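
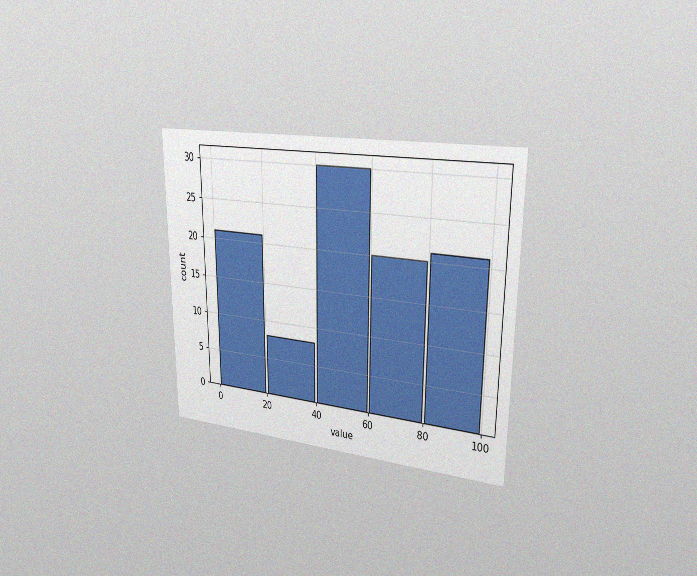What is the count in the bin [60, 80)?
The chart is viewed slightly from the right, with some photo noise. The [60, 80) bin has height 20.

20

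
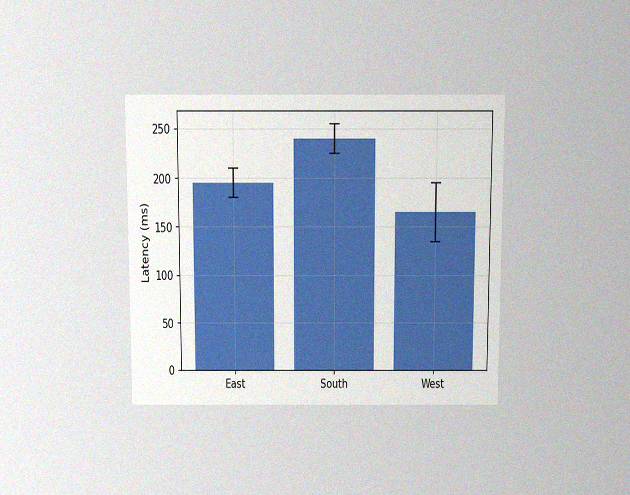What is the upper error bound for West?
The chart is viewed slightly from above, with some photo noise. The West bar's upper whisker reaches 195ms.

195ms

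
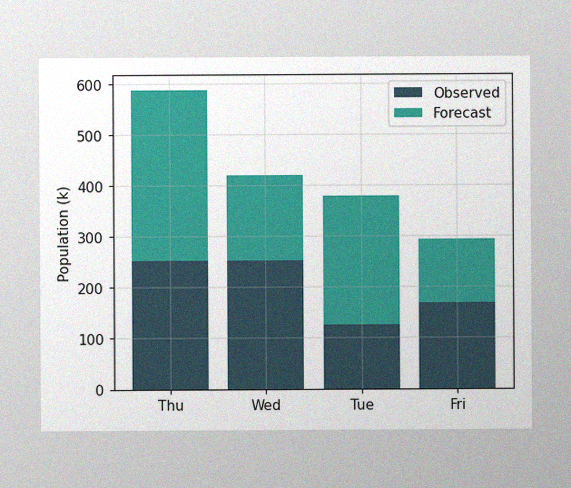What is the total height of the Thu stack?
588k

The image has some photo noise and uneven lighting. The Thu stack's top reaches 588k on the y-axis.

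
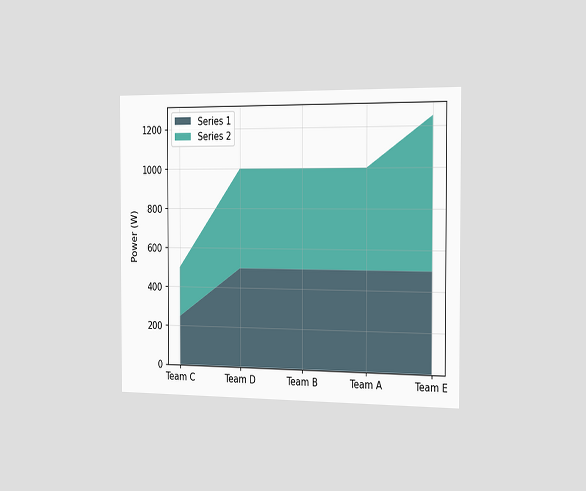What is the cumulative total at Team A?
1000W

The chart is viewed slightly from the right. The stacked total at Team A reaches 1000W.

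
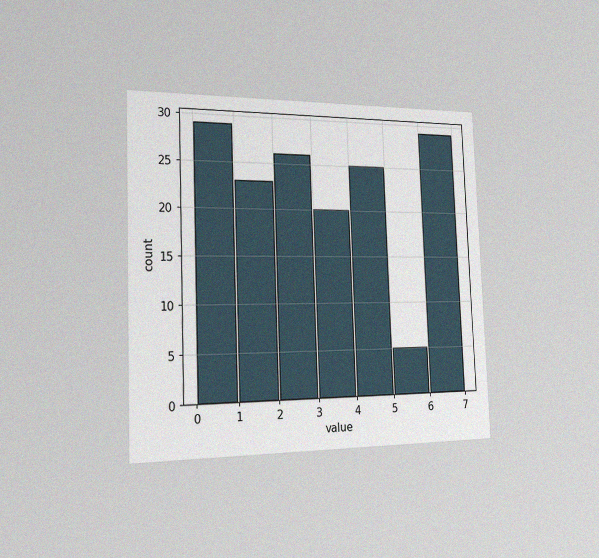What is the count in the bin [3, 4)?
20

The chart is tilted about 2° counter-clockwise and viewed slightly from the left, with some photo noise. The [3, 4) bin has height 20.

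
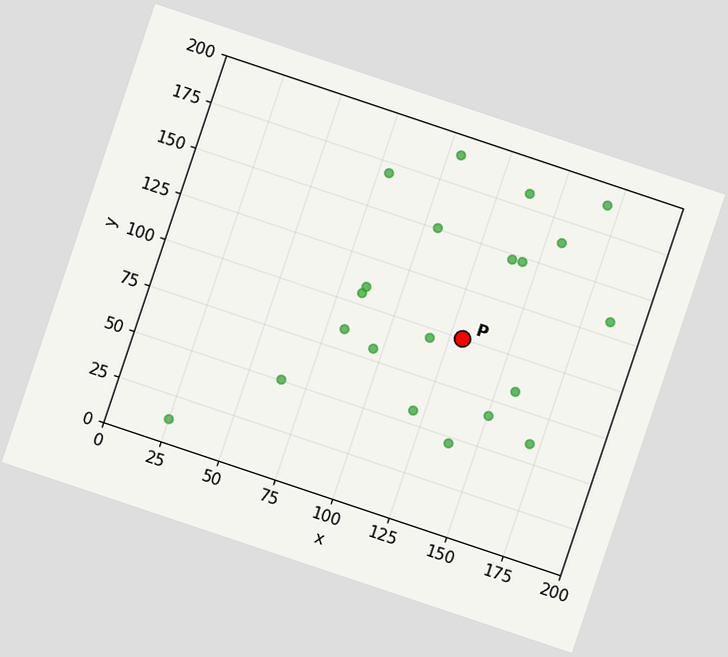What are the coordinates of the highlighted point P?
(130, 100)

The chart is tilted about 19° clockwise. Following the gridlines from P to each axis, P sits at (130, 100).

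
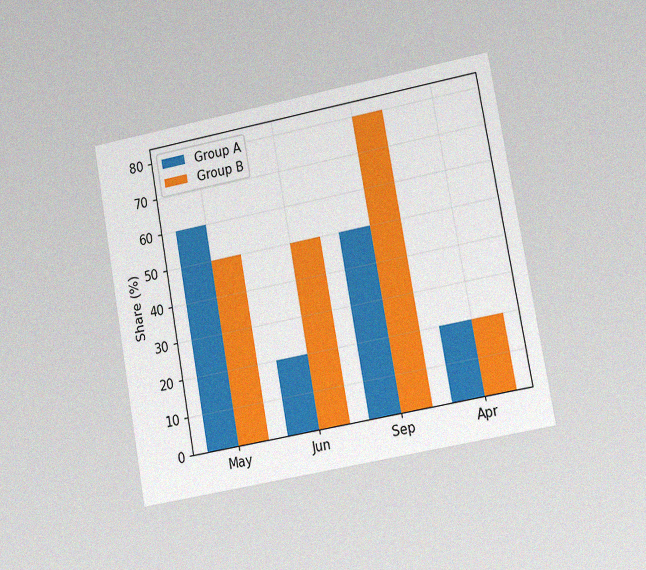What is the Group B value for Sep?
The chart is tilted about 10° counter-clockwise and viewed at a slight angle, with some photo noise. The Group B bar at Sep reaches 80% on the y-axis.

80%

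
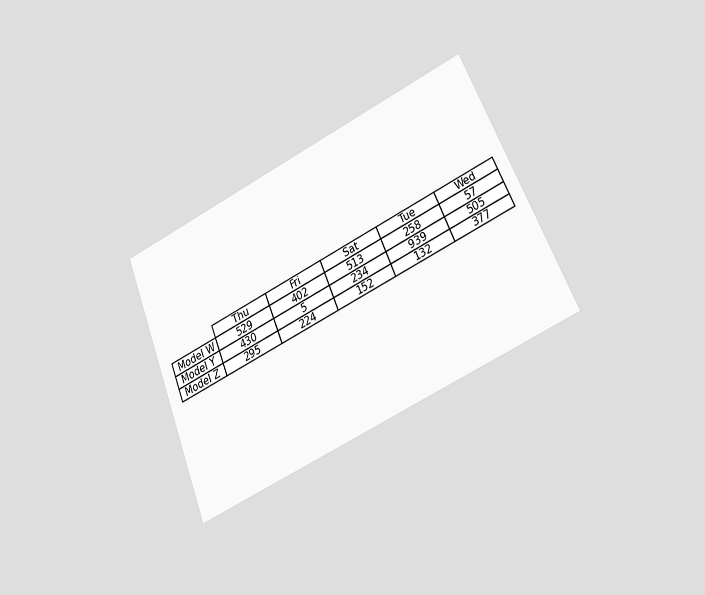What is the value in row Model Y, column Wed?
The chart is tilted about 23° counter-clockwise and viewed at a slight angle. The (Model Y, Wed) cell reads 505.

505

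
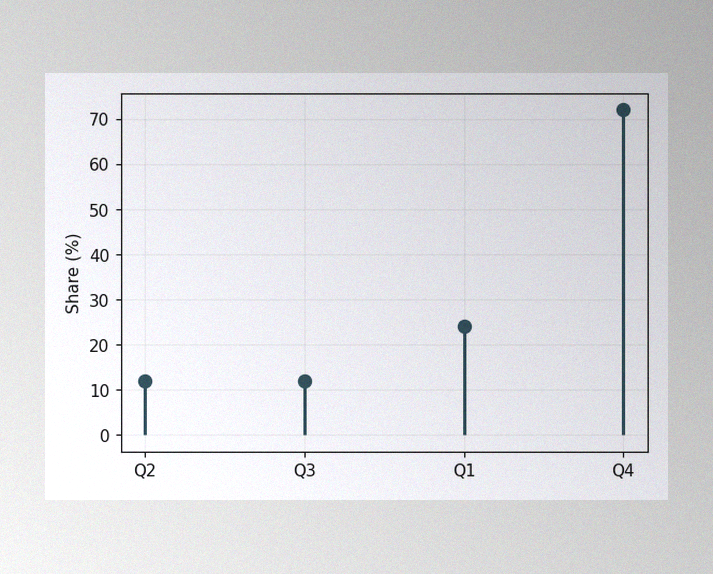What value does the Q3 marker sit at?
12%

The image has some photo noise and uneven lighting. The Q3 marker sits at 12%.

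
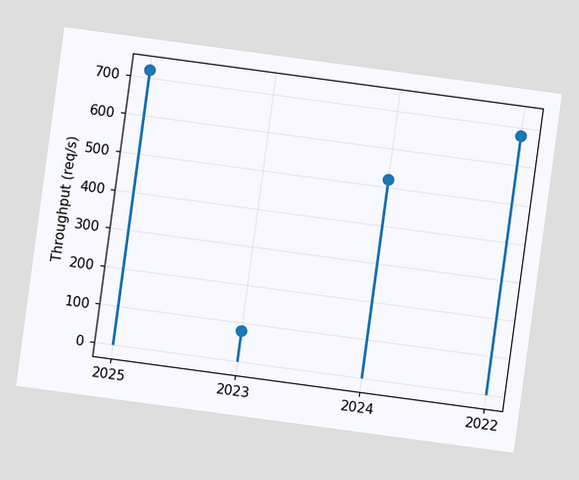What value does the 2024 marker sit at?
The chart is tilted about 8° clockwise. The 2024 marker sits at 520req/s.

520req/s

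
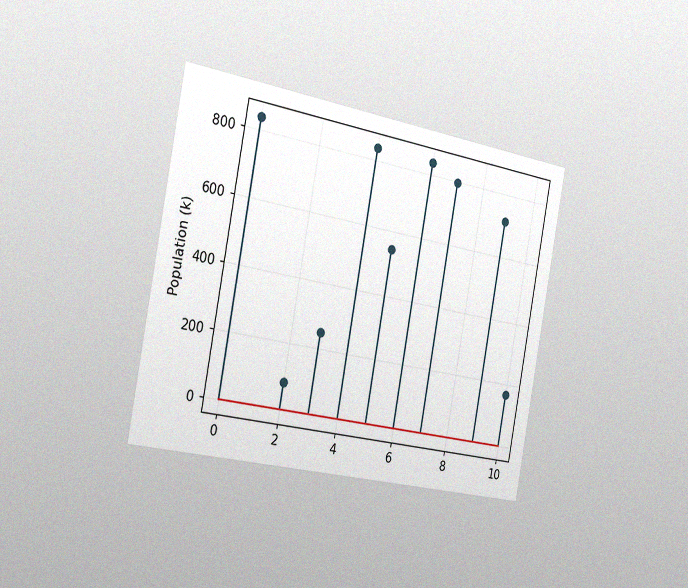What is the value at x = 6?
The chart is tilted about 10° clockwise and viewed slightly from the left, with some photo noise. The stem at x=6 reaches 840k.

840k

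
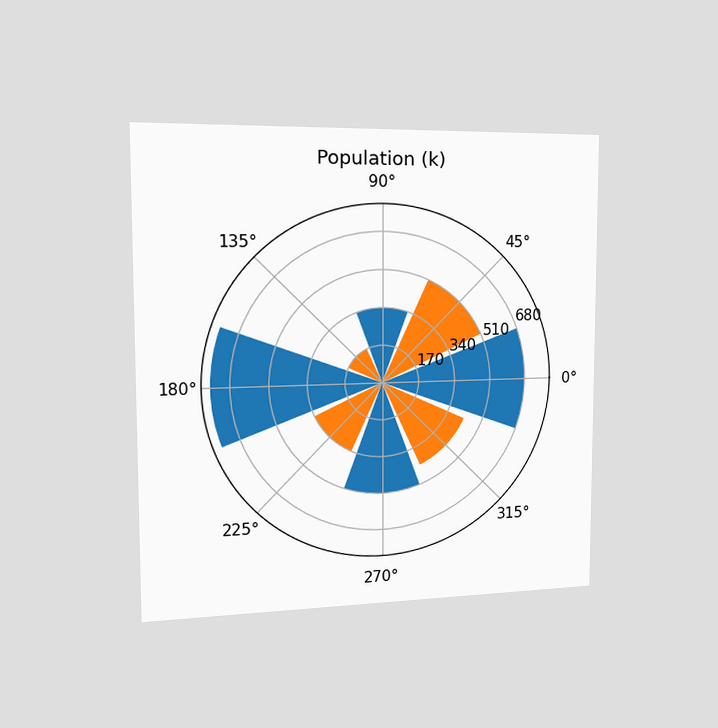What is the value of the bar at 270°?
510k

The chart is viewed slightly from the left. The bar at 270° reaches 510k on the radial axis.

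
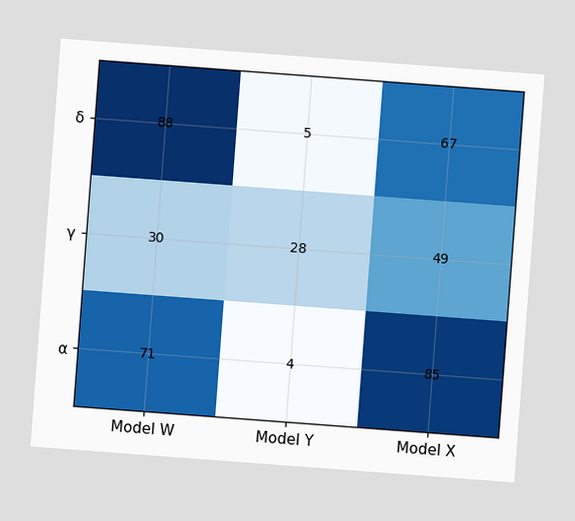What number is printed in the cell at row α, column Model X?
85

The chart is tilted about 4° clockwise. The (α, Model X) cell reads 85.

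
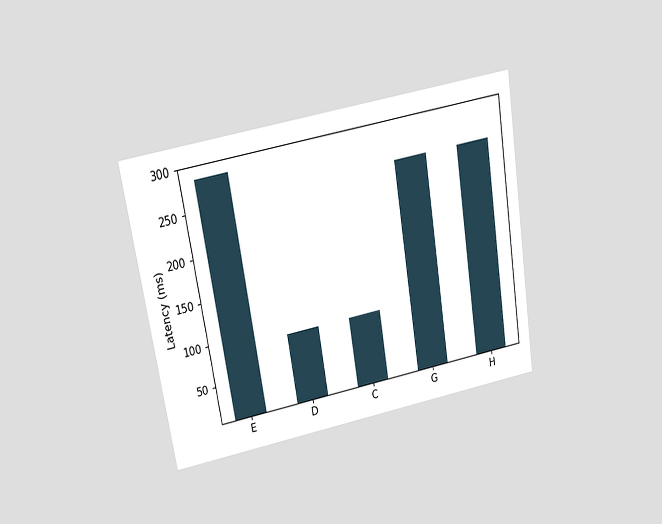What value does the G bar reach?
255ms

The chart is tilted about 9° counter-clockwise and viewed slightly from above. Reading along the chart's y-axis, the G bar reaches 255ms.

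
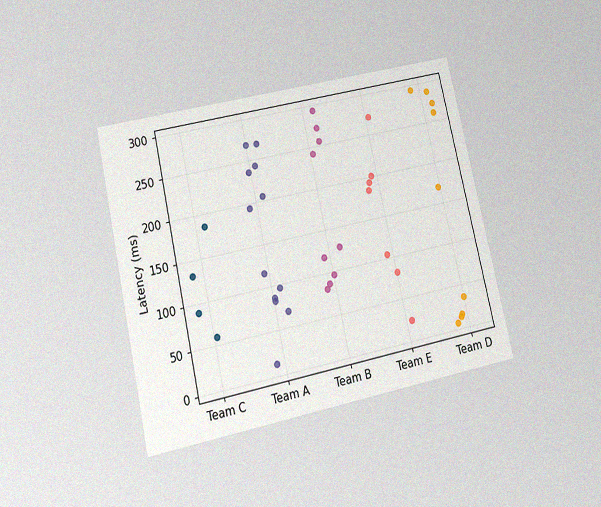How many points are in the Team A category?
The chart is tilted about 13° counter-clockwise and viewed slightly from below, with some photo noise. Counting the markers in the Team A column gives 12.

12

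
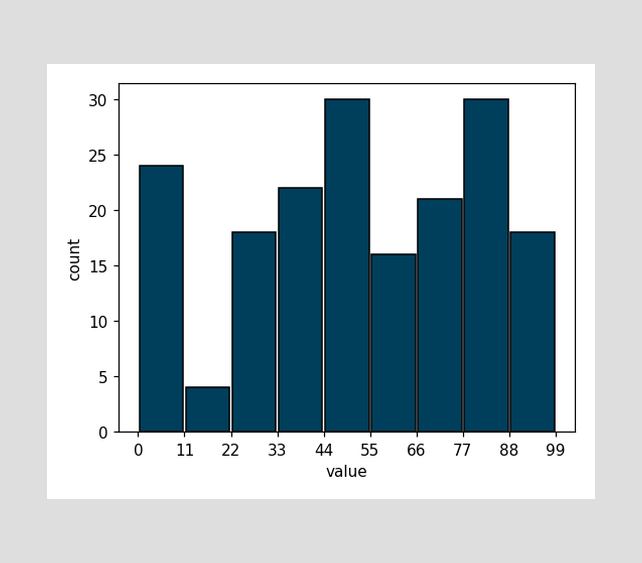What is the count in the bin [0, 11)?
The [0, 11) bin has height 24.

24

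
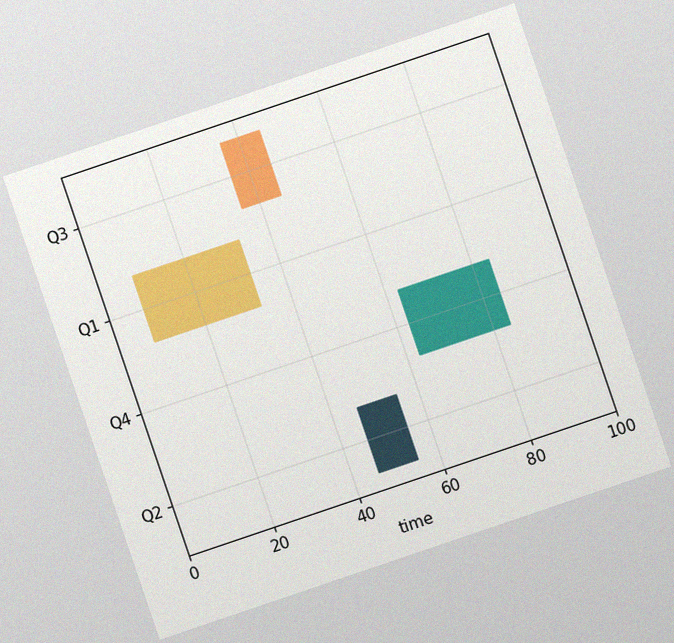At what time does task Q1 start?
The chart is tilted about 19° counter-clockwise, with some photo noise. The Q1 bar begins at t=8.

8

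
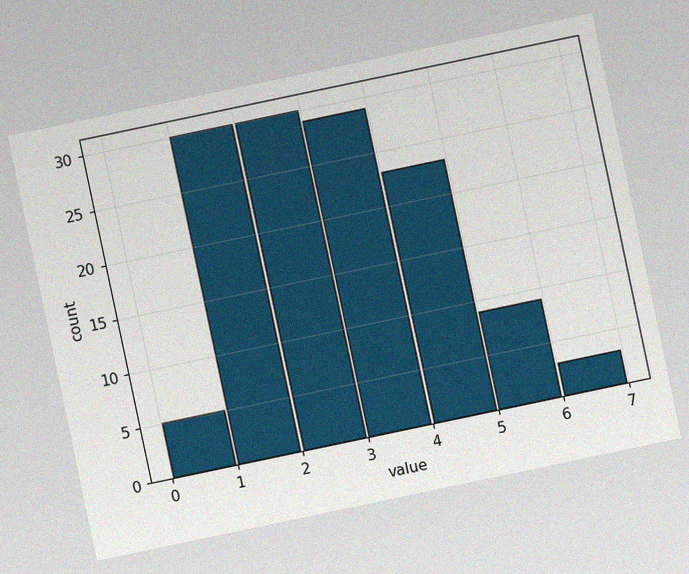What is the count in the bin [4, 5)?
The chart is tilted about 12° counter-clockwise, with some photo noise. The [4, 5) bin has height 23.

23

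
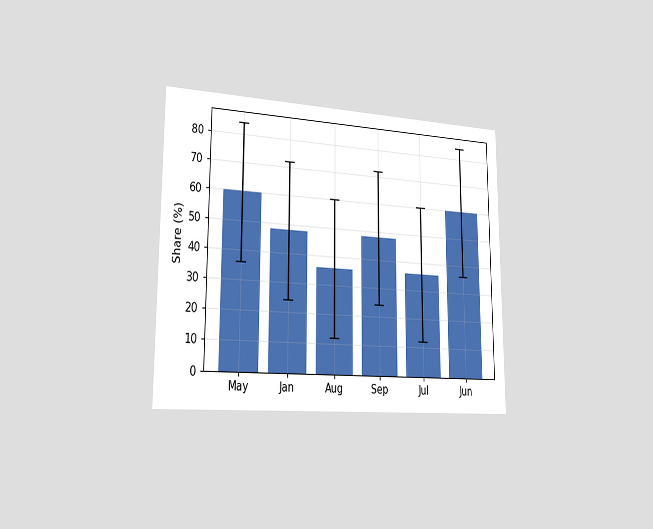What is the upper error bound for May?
84%

The chart is viewed slightly from the left. The May bar's upper whisker reaches 84%.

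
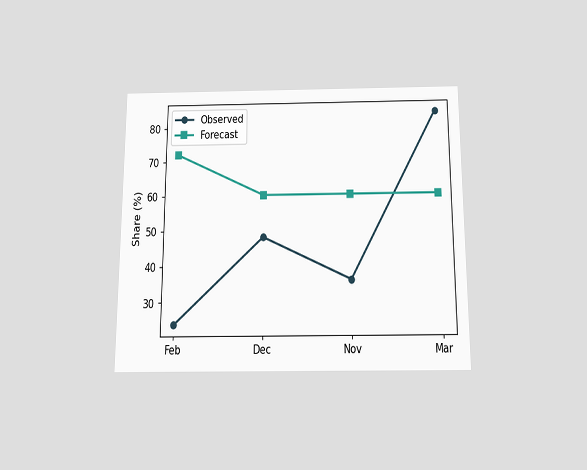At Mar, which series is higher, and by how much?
Observed, by 24%

The chart is viewed slightly from below. At Mar, Observed sits above the other line by 24%.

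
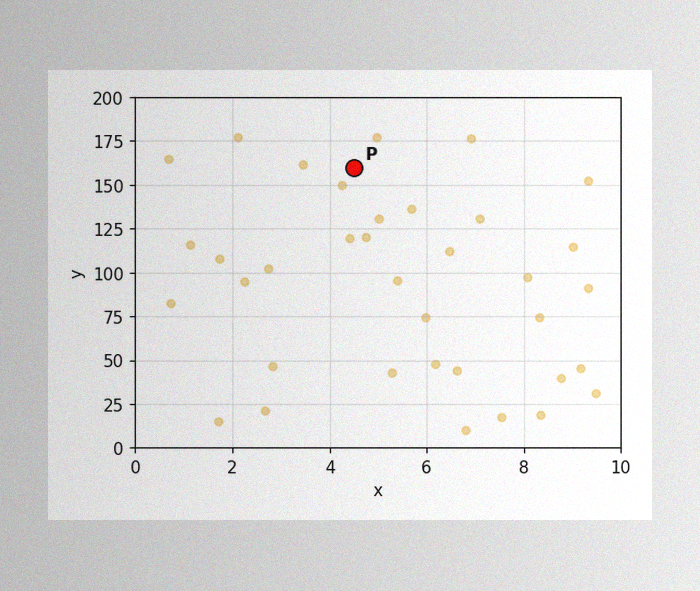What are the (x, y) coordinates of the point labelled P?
The image has some photo noise and uneven lighting. Following the gridlines from P to each axis, P sits at (4.5, 160).

(4.5, 160)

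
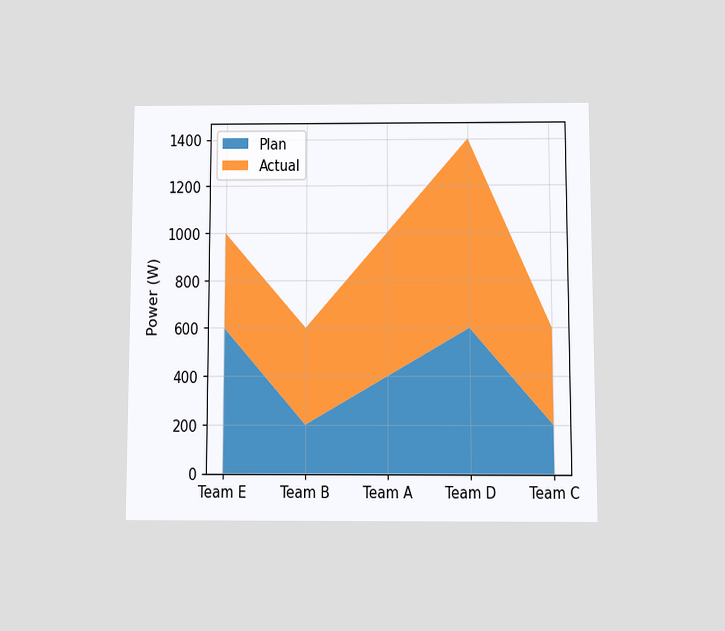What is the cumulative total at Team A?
The chart is viewed at a slight angle. The stacked total at Team A reaches 1000W.

1000W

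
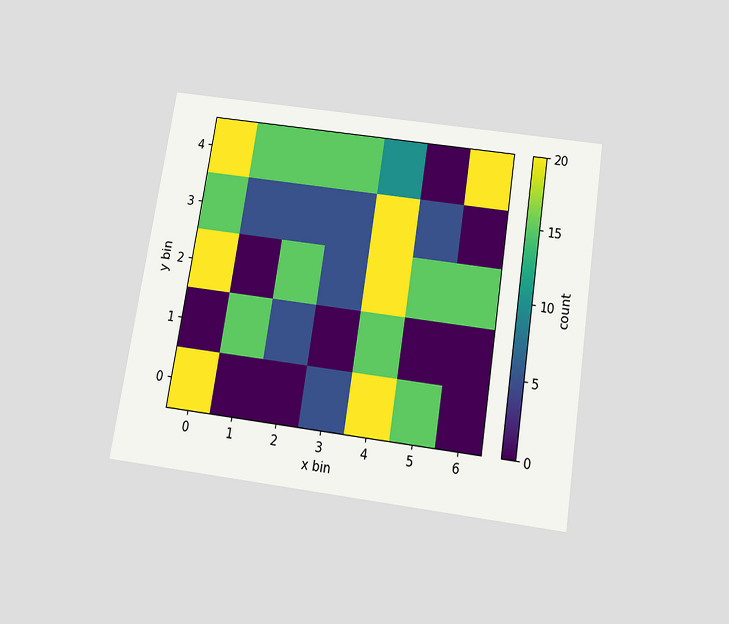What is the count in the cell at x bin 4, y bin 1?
15

The chart is tilted about 9° clockwise and viewed slightly from below. Matching the cell (4, 1) against the colorbar gives 15.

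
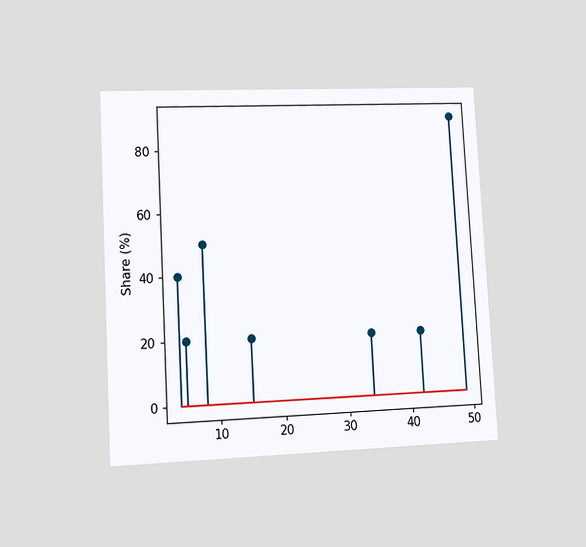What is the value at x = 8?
50%

The chart is tilted about 3° counter-clockwise and viewed at a slight angle. The stem at x=8 reaches 50%.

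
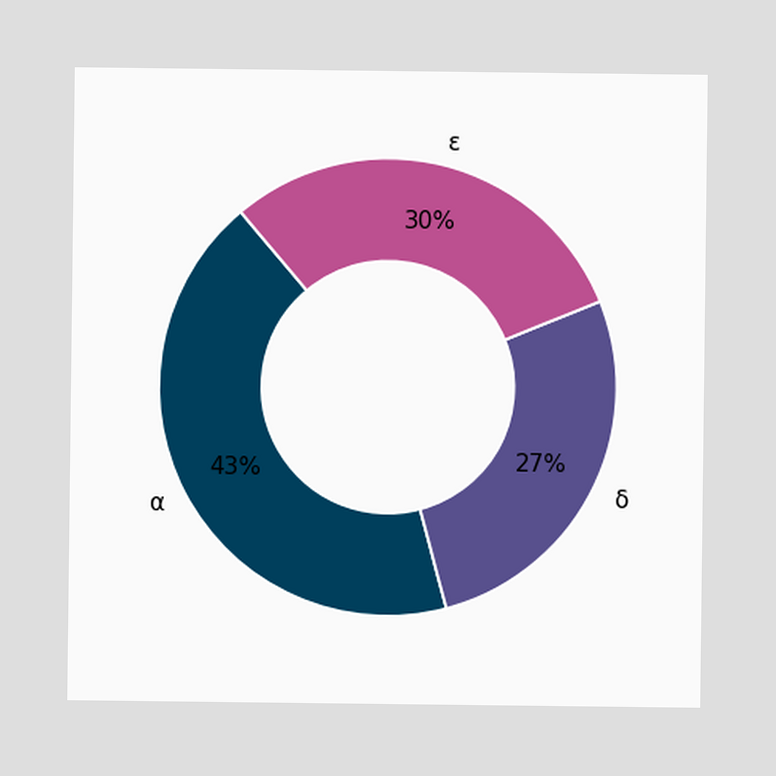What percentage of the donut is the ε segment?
30%

The ε segment takes up 30% of the ring.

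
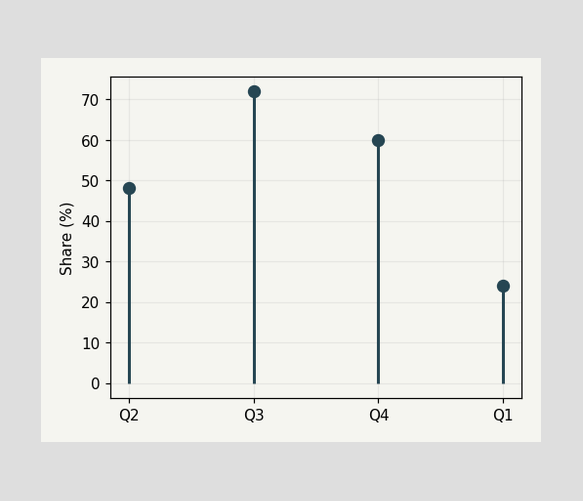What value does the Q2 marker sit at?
48%

The Q2 marker sits at 48%.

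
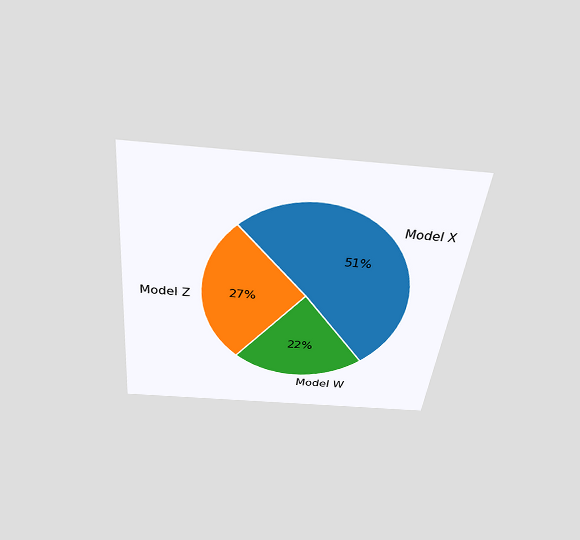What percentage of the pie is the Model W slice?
22%

The chart is tilted about 6° clockwise and viewed slightly from above. The Model W slice takes up 22% of the pie.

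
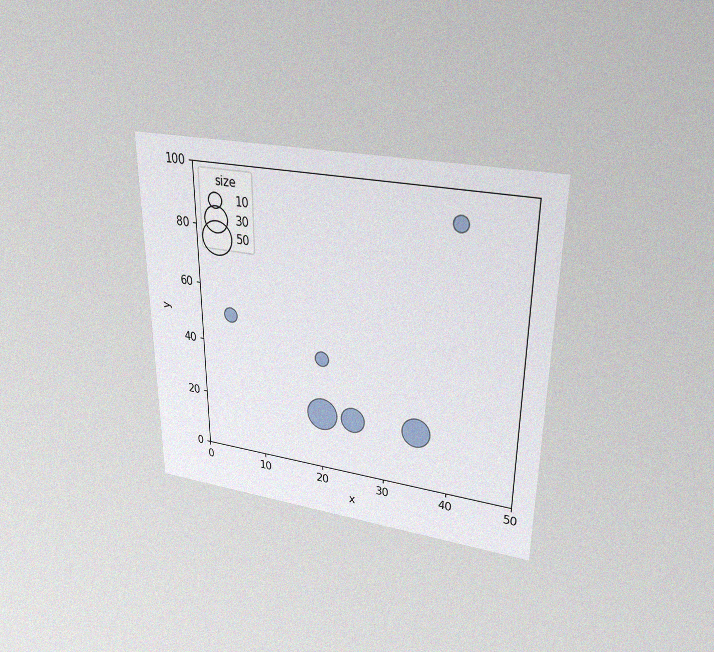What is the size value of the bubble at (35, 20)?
40

The chart is viewed slightly from above, with some photo noise. Matching the bubble at (35, 20) against the size legend gives 40.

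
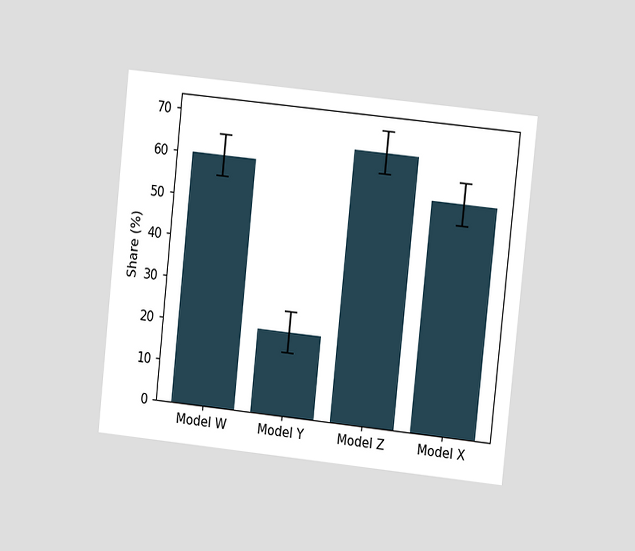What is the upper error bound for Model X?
The chart is tilted about 6° clockwise and viewed at a slight angle. The Model X bar's upper whisker reaches 60%.

60%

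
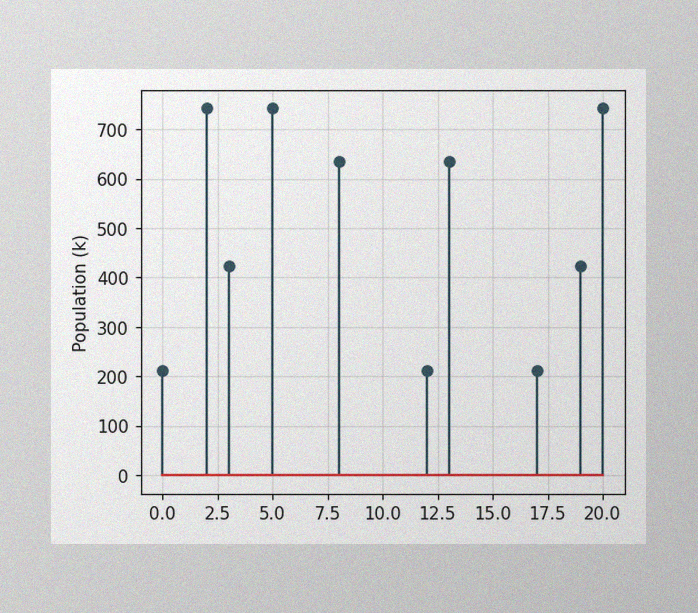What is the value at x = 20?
The image has some photo noise and uneven lighting. The stem at x=20 reaches 742k.

742k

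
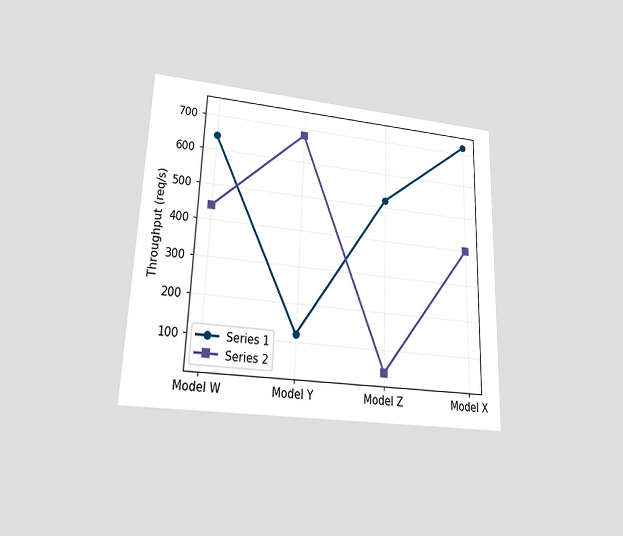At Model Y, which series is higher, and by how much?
Series 2, by 560req/s

The chart is tilted about 2° clockwise and viewed at a slight angle. At Model Y, Series 2 sits above the other line by 560req/s.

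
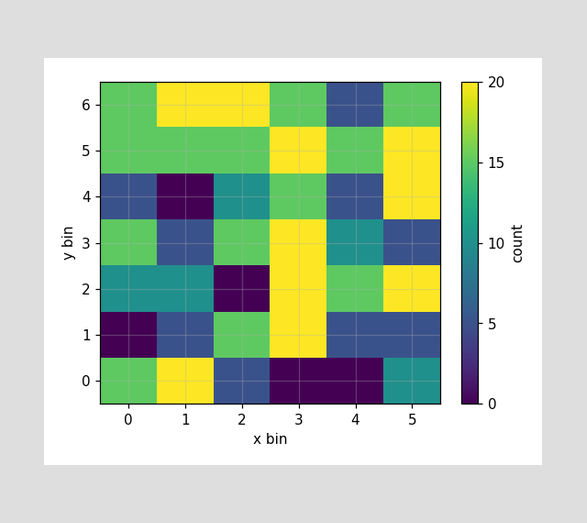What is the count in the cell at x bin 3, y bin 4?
15

Matching the cell (3, 4) against the colorbar gives 15.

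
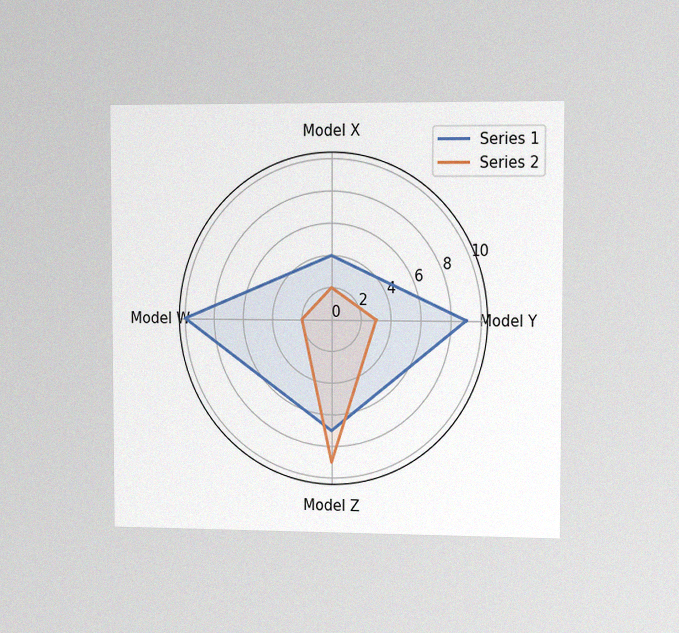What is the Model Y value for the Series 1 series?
The chart is viewed slightly from the right, with some photo noise. On the Model Y axis, Series 1 reaches 9.

9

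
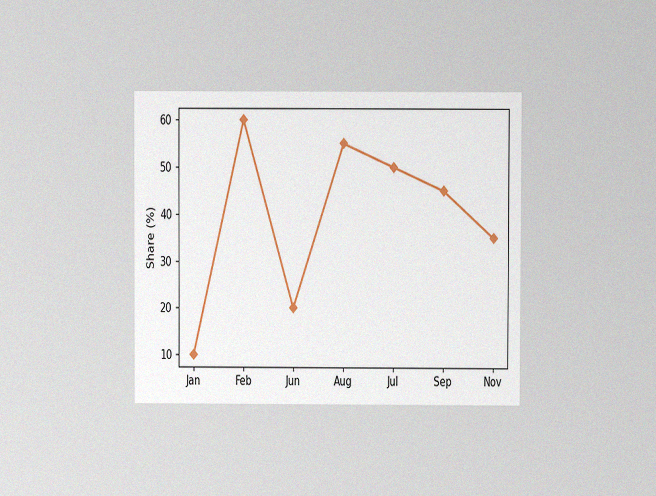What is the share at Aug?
55%

The chart is viewed at a slight angle, with some photo noise. At Aug, the line is at 55%.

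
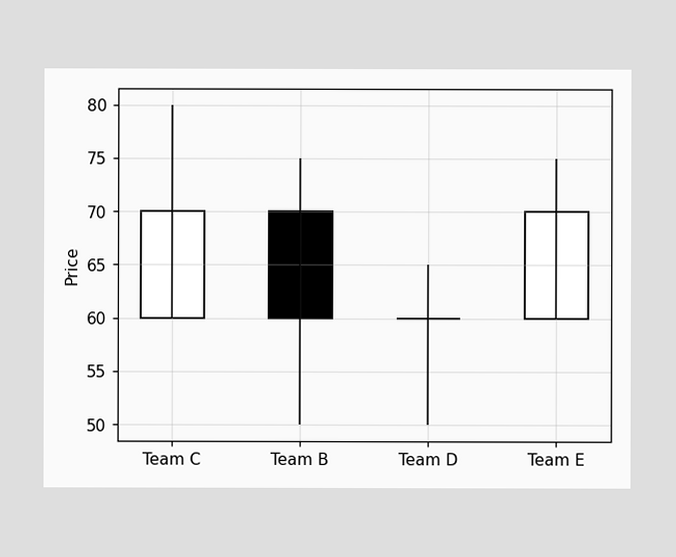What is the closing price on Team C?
The Team C candle closes at 70.

70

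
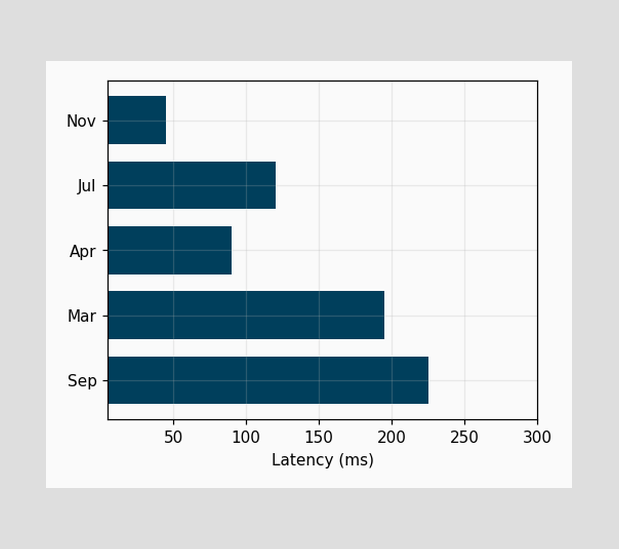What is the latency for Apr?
90ms

Reading along the chart's x-axis, the Apr bar reaches 90ms.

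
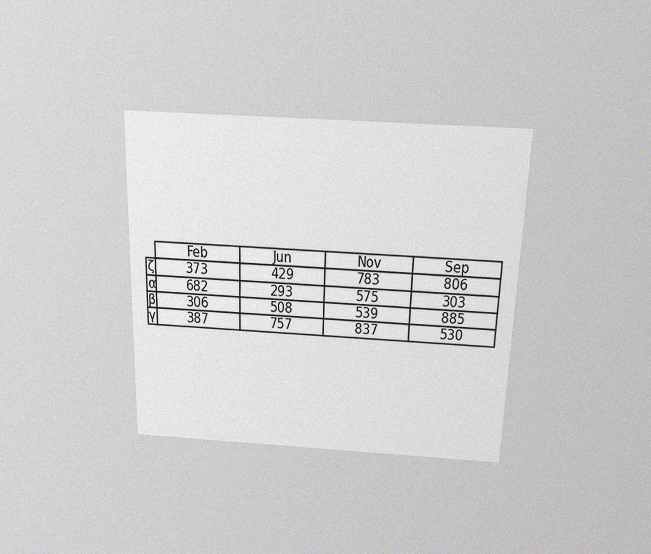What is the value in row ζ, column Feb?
The chart is viewed slightly from above, with some photo noise. The (ζ, Feb) cell reads 373.

373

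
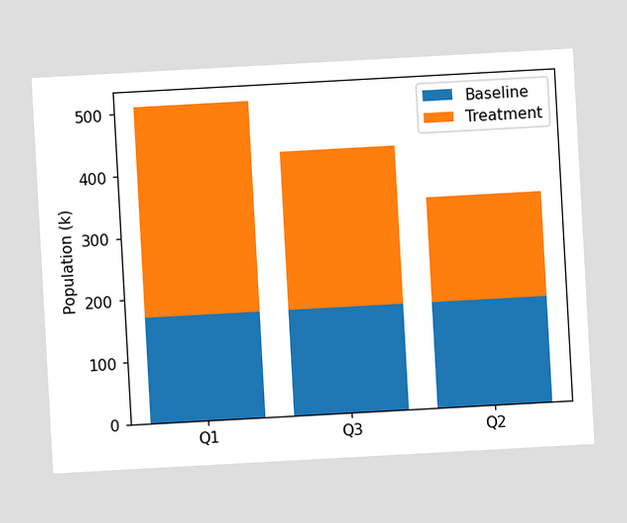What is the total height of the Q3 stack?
425k

The chart is tilted about 3° counter-clockwise. The Q3 stack's top reaches 425k on the y-axis.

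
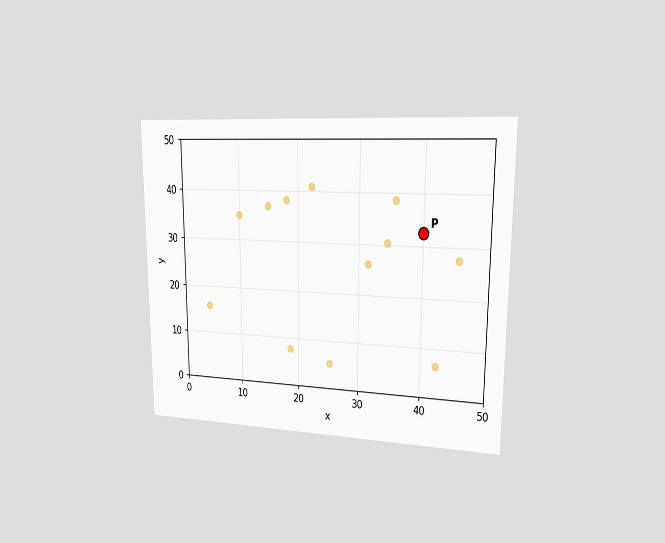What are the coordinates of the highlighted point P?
The chart is viewed slightly from the right. Following the gridlines from P to each axis, P sits at (40, 32.5).

(40, 32.5)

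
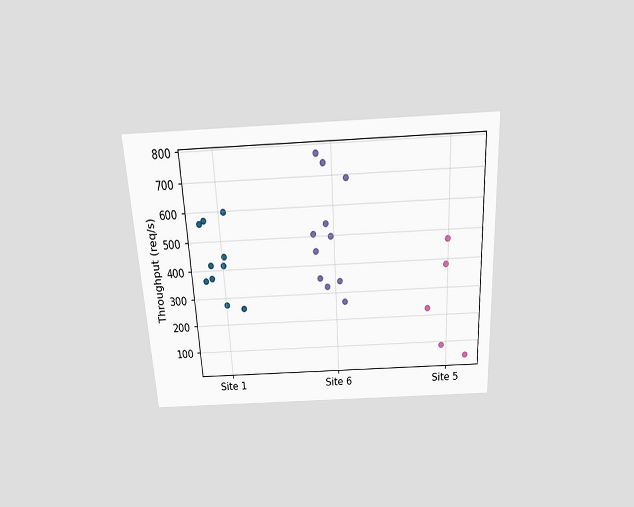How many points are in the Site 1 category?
The chart is tilted about 3° counter-clockwise and viewed slightly from above. Counting the markers in the Site 1 column gives 10.

10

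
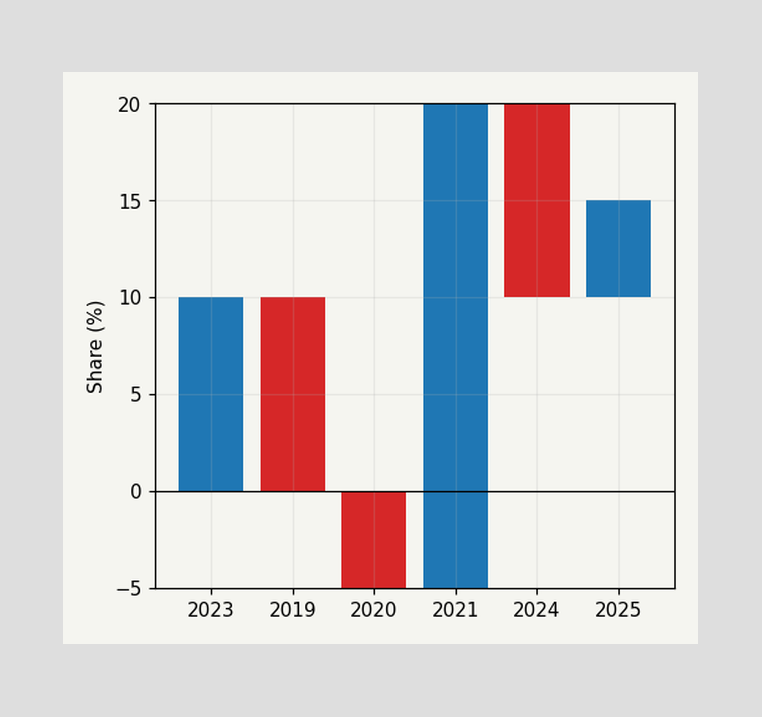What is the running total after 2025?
After 2025 the running total reaches 15%.

15%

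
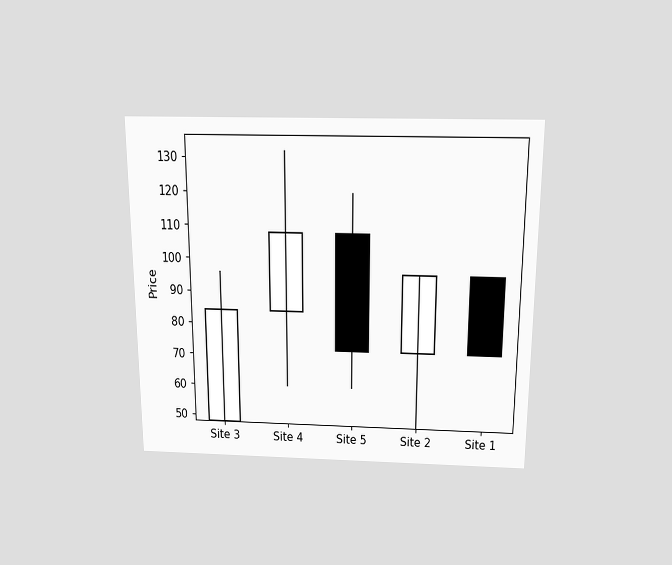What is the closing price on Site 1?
72

The chart is viewed slightly from above. The Site 1 candle closes at 72.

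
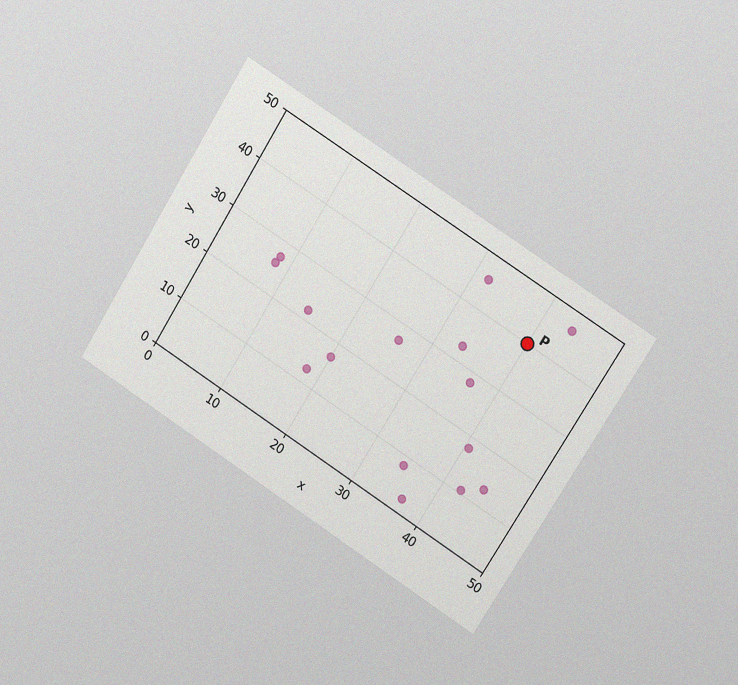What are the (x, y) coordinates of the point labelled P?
The chart is tilted about 32° clockwise and viewed at a slight angle, with some photo noise. Following the gridlines from P to each axis, P sits at (40, 40).

(40, 40)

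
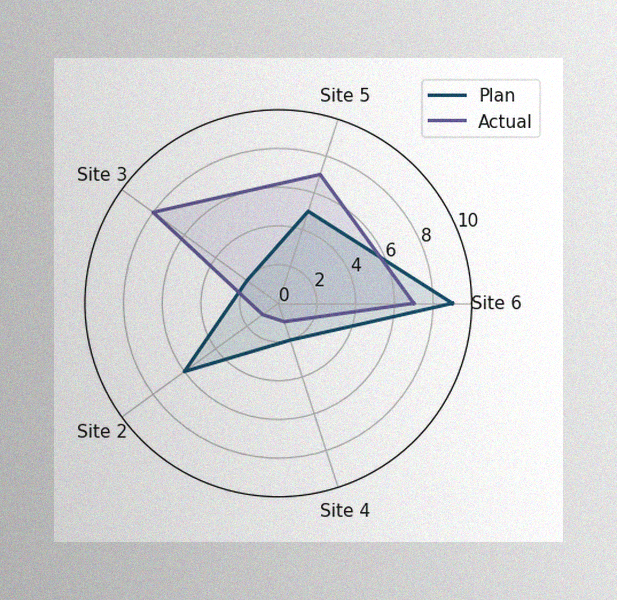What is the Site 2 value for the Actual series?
1

The image has some photo noise and uneven lighting. On the Site 2 axis, Actual reaches 1.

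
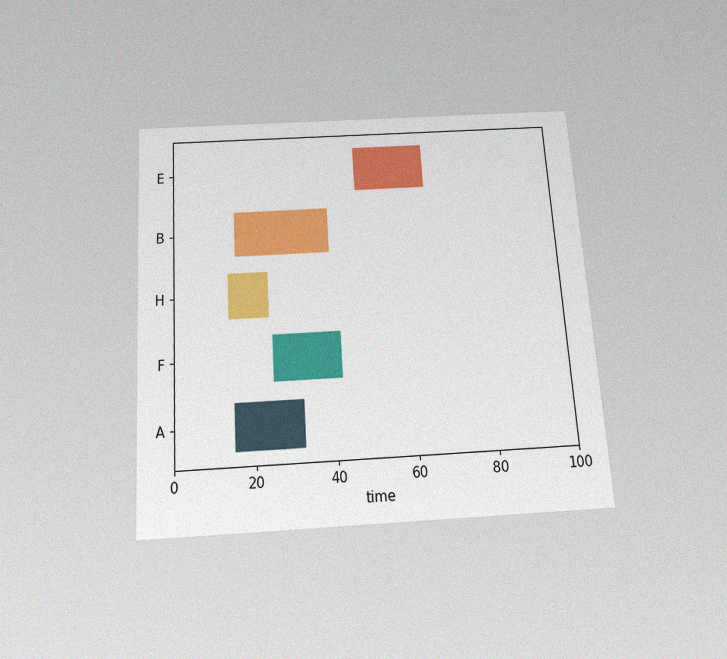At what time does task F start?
The chart is tilted about 4° counter-clockwise and viewed slightly from below, with some photo noise. The F bar begins at t=25.

25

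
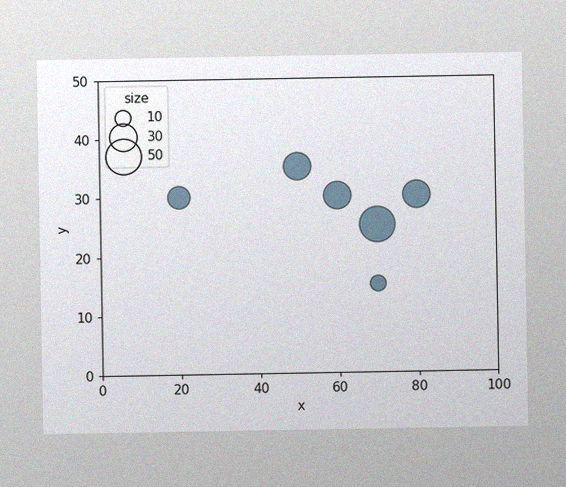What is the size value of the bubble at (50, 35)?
The image has some photo noise and uneven lighting. Matching the bubble at (50, 35) against the size legend gives 30.

30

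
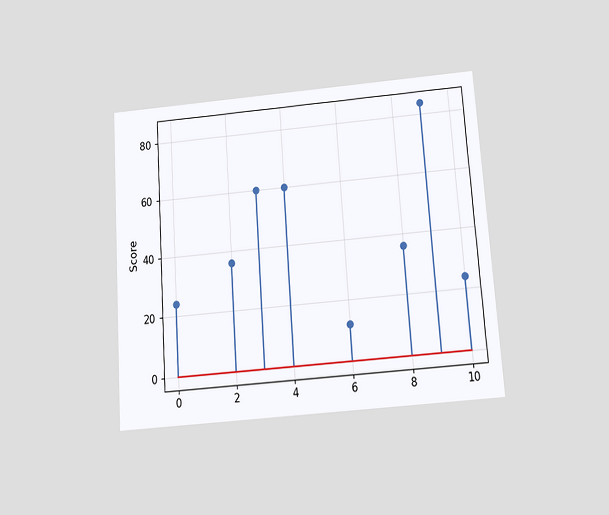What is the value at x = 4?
The chart is tilted about 4° counter-clockwise and viewed slightly from below. The stem at x=4 reaches 60.

60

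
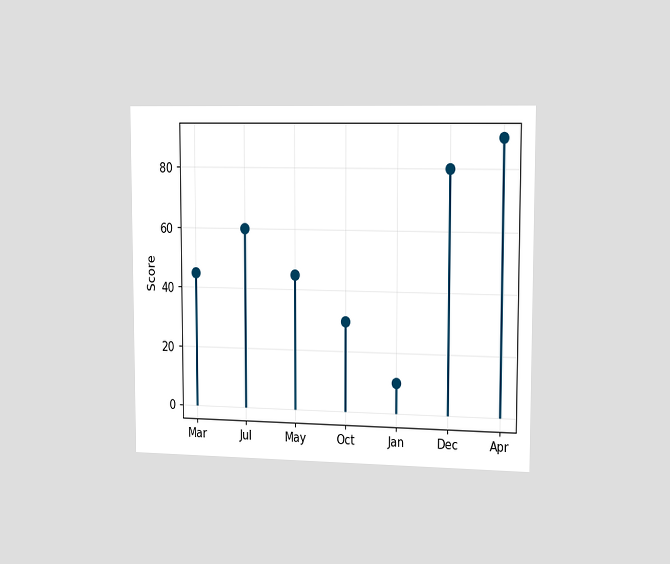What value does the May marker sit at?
The chart is viewed slightly from the right. The May marker sits at 45.

45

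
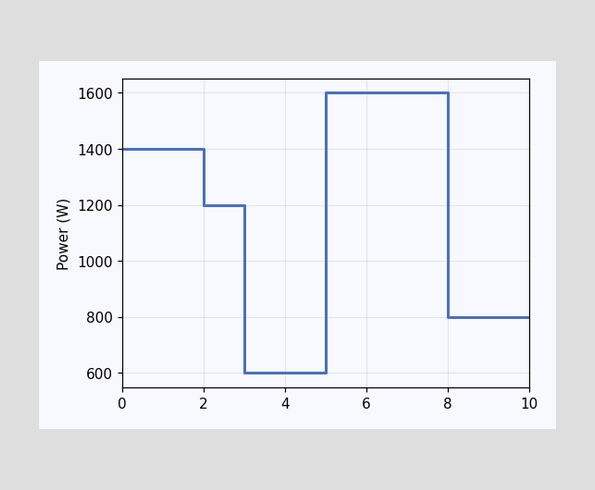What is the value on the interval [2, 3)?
1200W

On [2, 3) the step sits at 1200W.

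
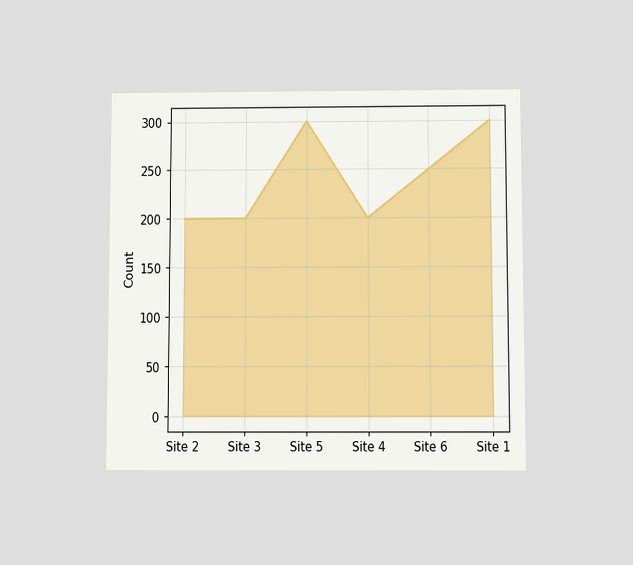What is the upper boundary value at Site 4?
The chart is viewed slightly from below. At Site 4 the upper boundary is at 200.

200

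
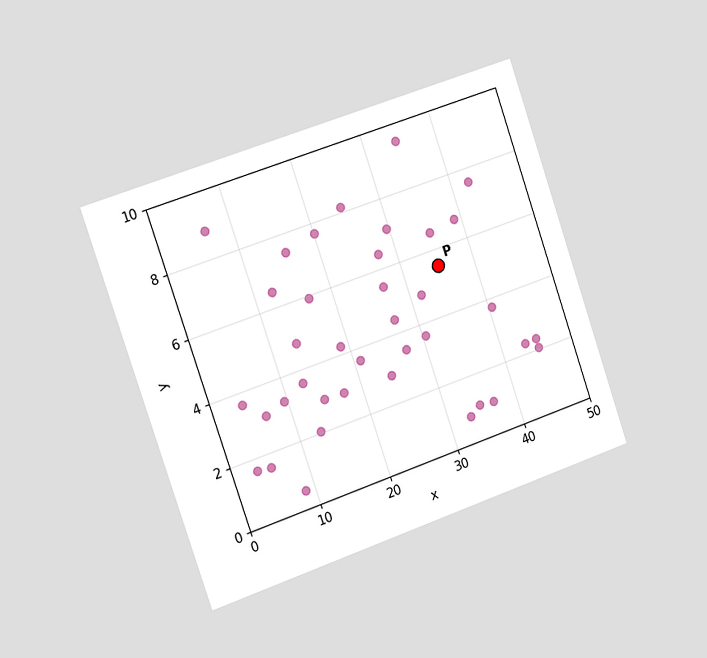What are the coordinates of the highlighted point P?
The chart is tilted about 19° counter-clockwise and viewed slightly from the left. Following the gridlines from P to each axis, P sits at (35, 5.5).

(35, 5.5)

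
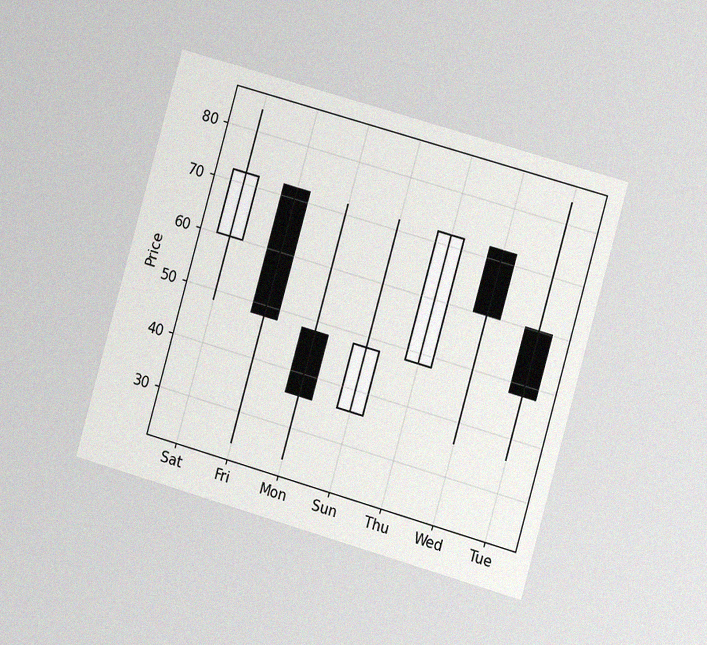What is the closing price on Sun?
The chart is tilted about 16° clockwise and viewed slightly from the right, with some photo noise. The Sun candle closes at 48.

48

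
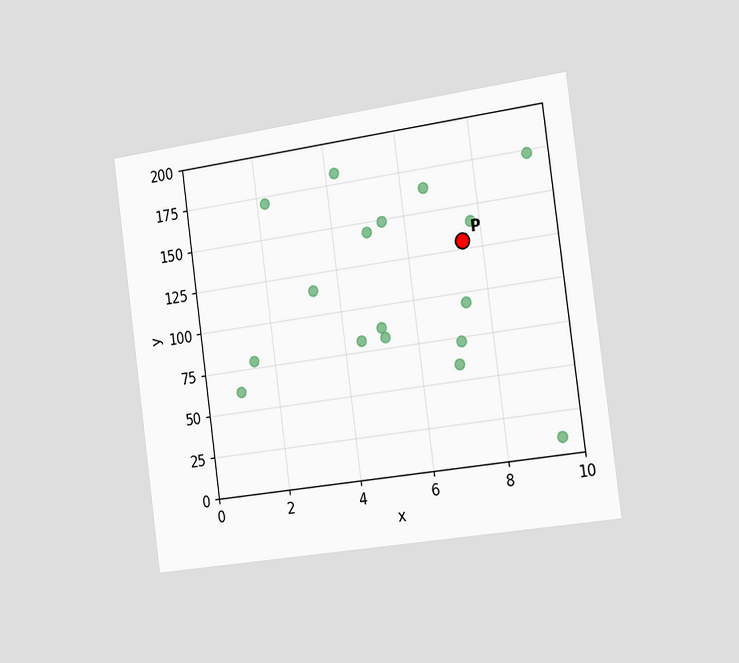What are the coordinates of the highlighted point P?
(7.5, 130)

The chart is tilted about 8° counter-clockwise and viewed slightly from the right. Following the gridlines from P to each axis, P sits at (7.5, 130).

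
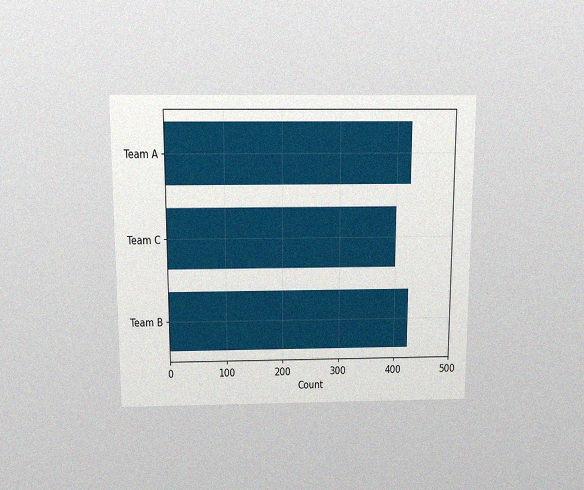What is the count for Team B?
The chart is viewed slightly from above, with some photo noise. Reading along the chart's x-axis, the Team B bar reaches 425.

425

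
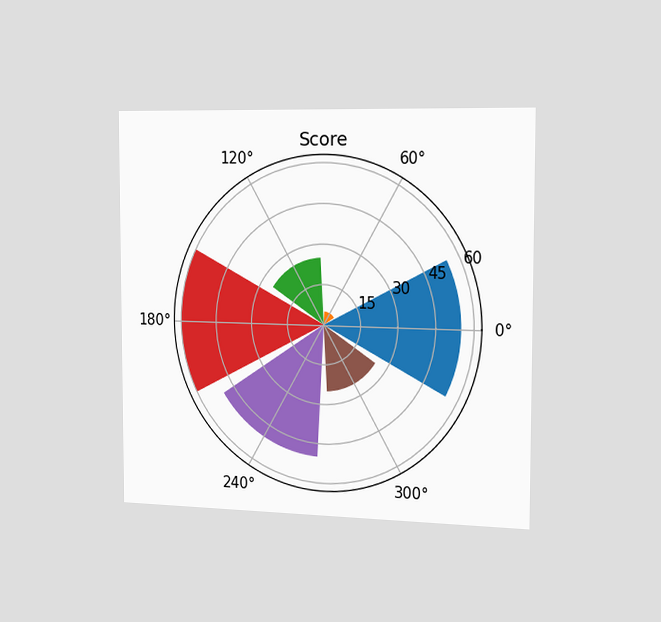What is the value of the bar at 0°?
The chart is viewed slightly from the right. The bar at 0° reaches 55 on the radial axis.

55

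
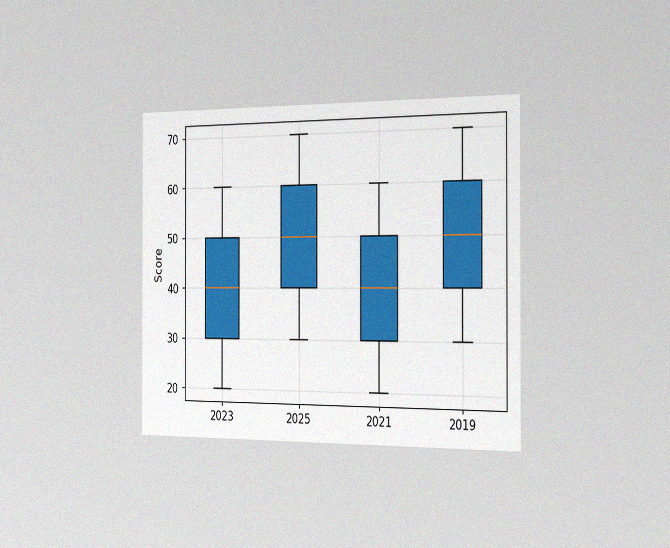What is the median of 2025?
The chart is viewed slightly from the right, with some photo noise. The median line in the 2025 box sits at 50.

50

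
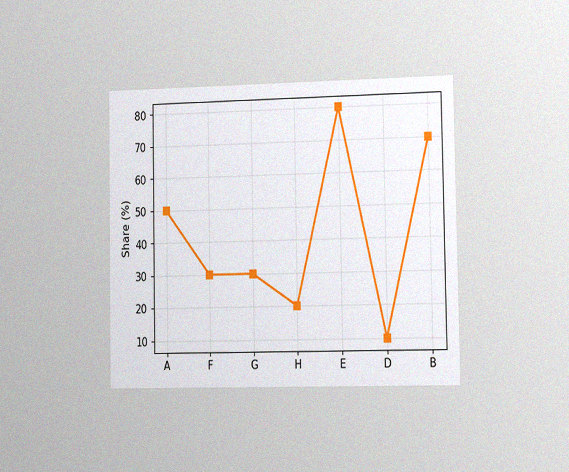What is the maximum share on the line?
The chart is viewed slightly from the right, with some photo noise. The highest point is at E, and reading across to the y-axis gives 80%.

80%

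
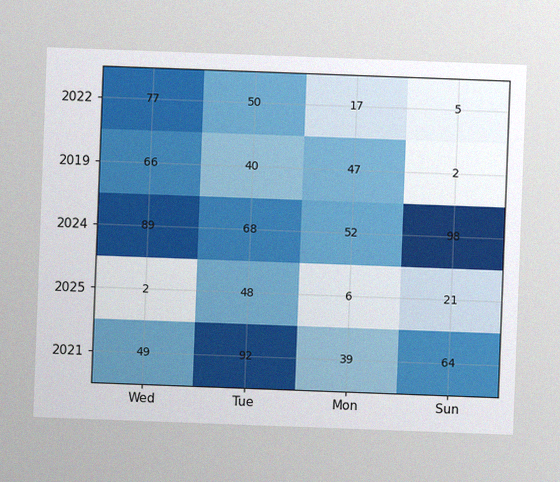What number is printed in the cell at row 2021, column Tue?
92

The chart is tilted about 2° clockwise, with some photo noise. The (2021, Tue) cell reads 92.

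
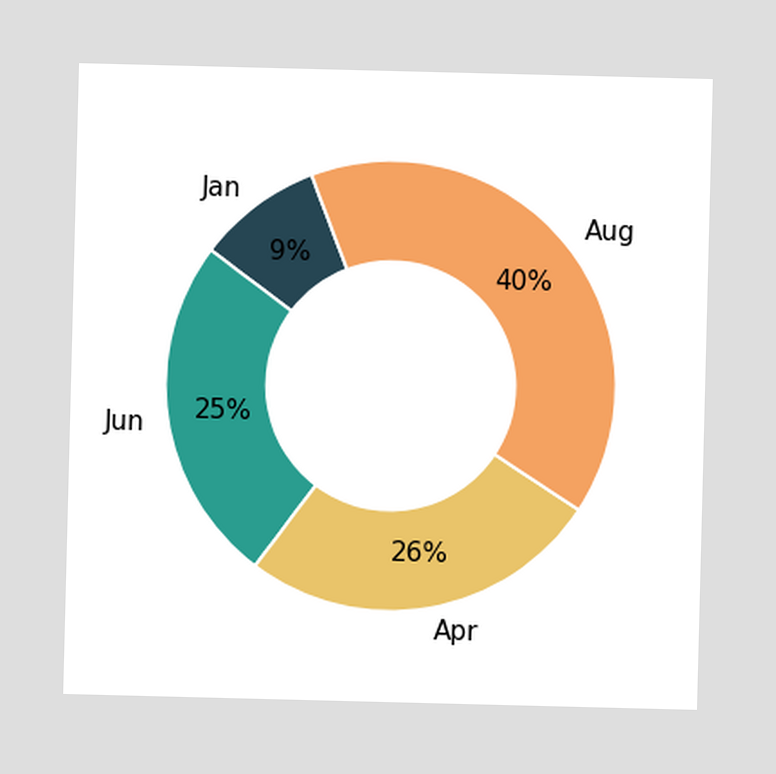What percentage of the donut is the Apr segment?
The Apr segment takes up 26% of the ring.

26%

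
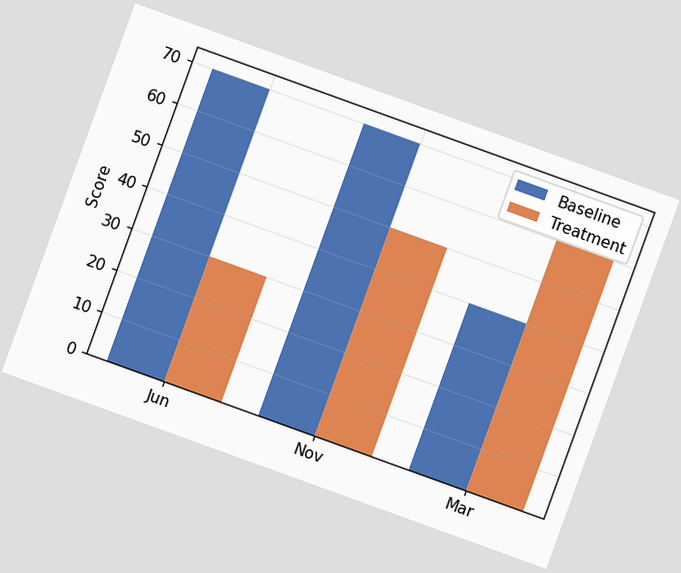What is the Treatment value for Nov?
50

The chart is tilted about 20° clockwise. The Treatment bar at Nov reaches 50 on the y-axis.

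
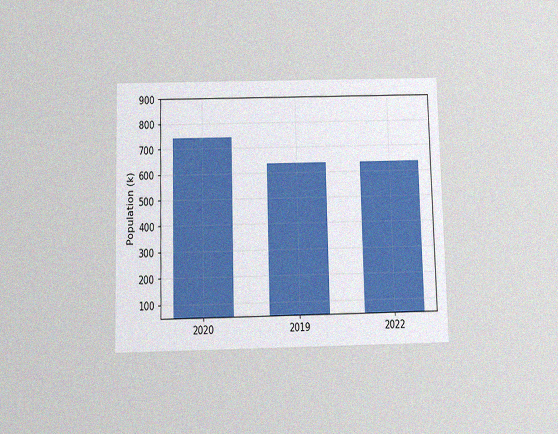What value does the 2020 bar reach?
The chart is viewed slightly from below, with some photo noise. Reading along the chart's y-axis, the 2020 bar reaches 742k.

742k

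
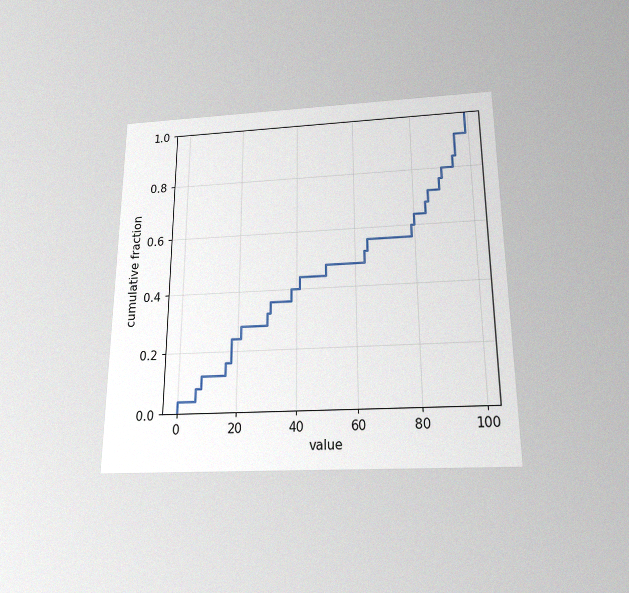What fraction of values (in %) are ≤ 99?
The chart is viewed slightly from below, with some photo noise. At x=99 the ECDF step is at 100%.

100%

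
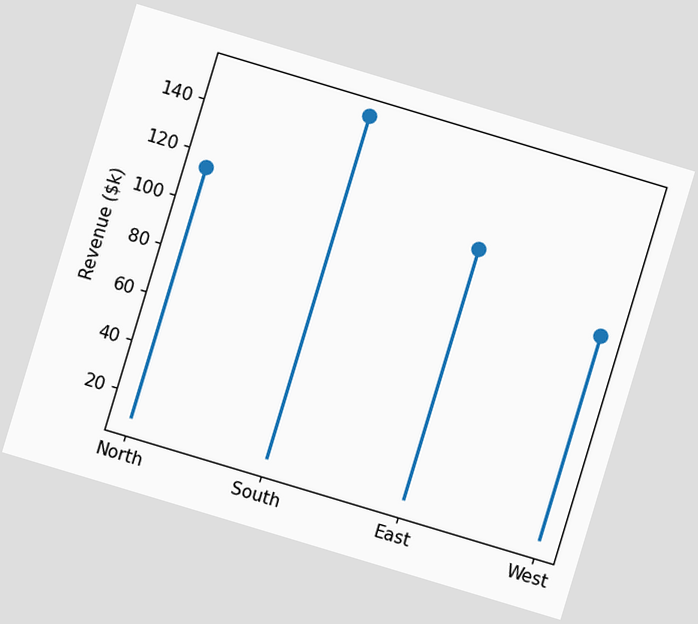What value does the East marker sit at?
$114k

The chart is tilted about 17° clockwise. The East marker sits at $114k.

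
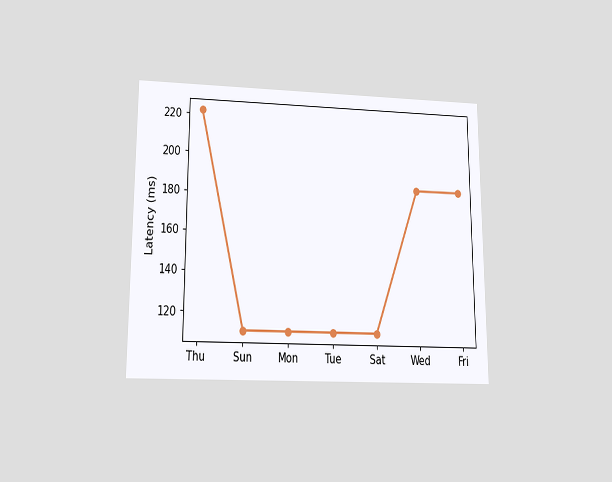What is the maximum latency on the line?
The chart is viewed slightly from below. The highest point is at Thu, and reading across to the y-axis gives 222ms.

222ms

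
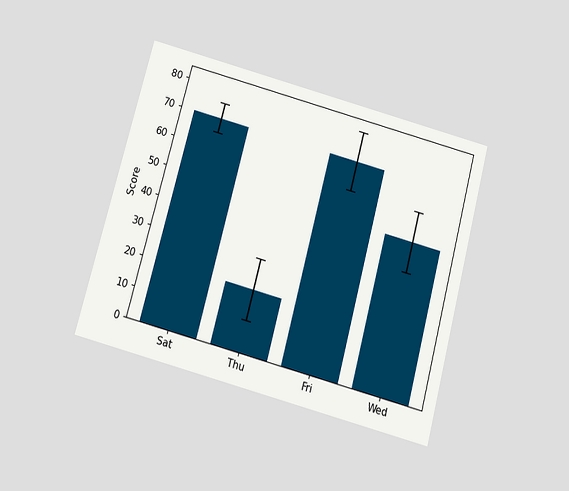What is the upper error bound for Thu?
The chart is tilted about 15° clockwise and viewed slightly from below. The Thu bar's upper whisker reaches 30.

30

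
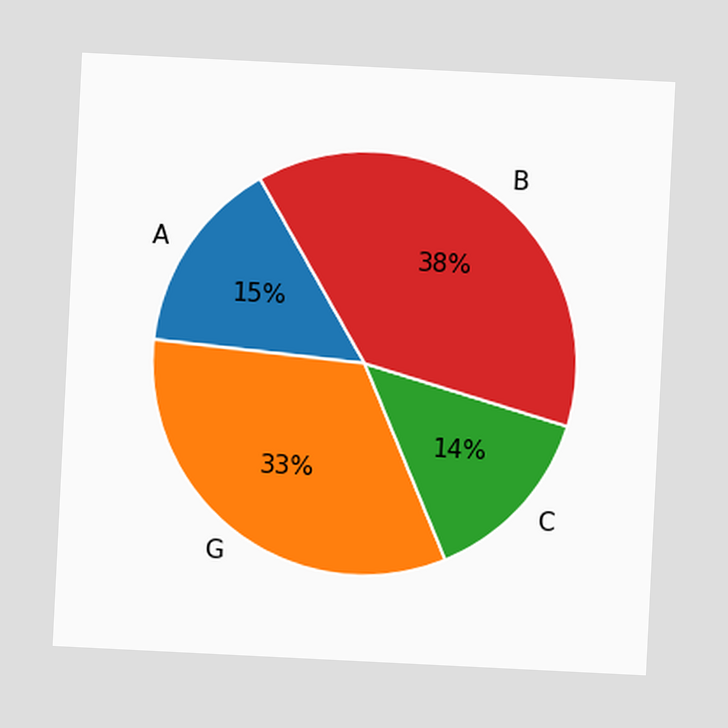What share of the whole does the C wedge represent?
14%

The chart is tilted about 3° clockwise. The C slice takes up 14% of the pie.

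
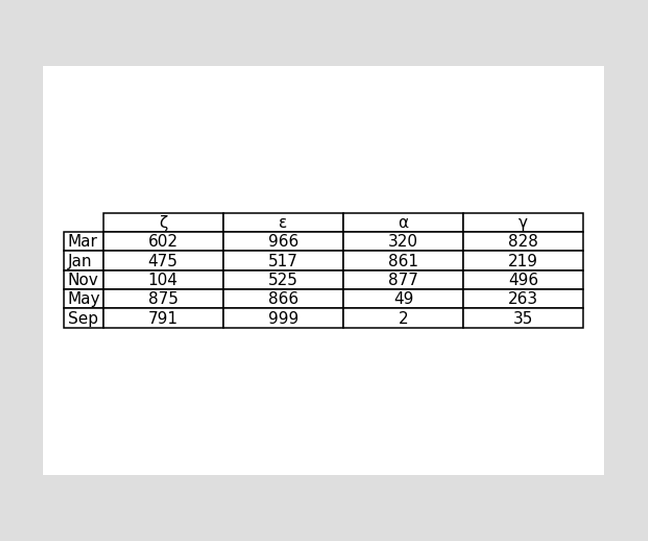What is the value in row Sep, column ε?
999

The (Sep, ε) cell reads 999.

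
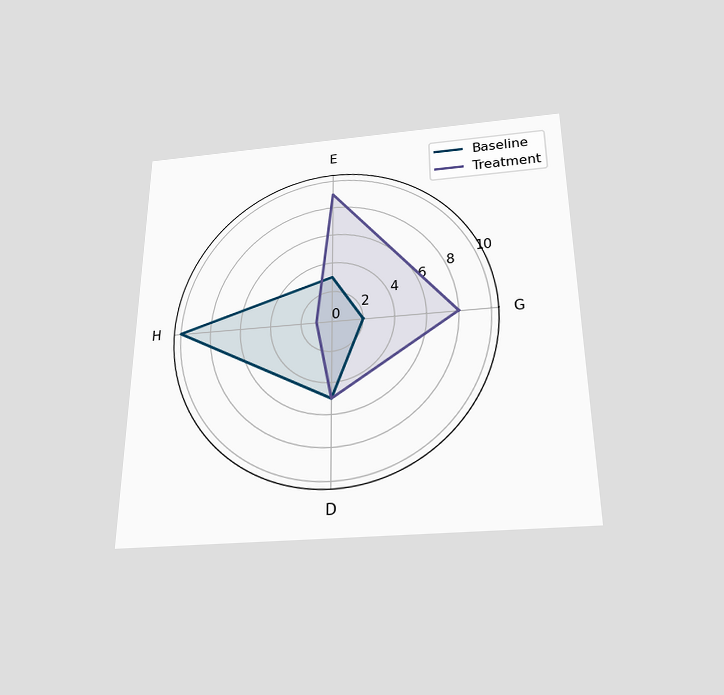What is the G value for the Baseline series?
2

The chart is viewed slightly from below. On the G axis, Baseline reaches 2.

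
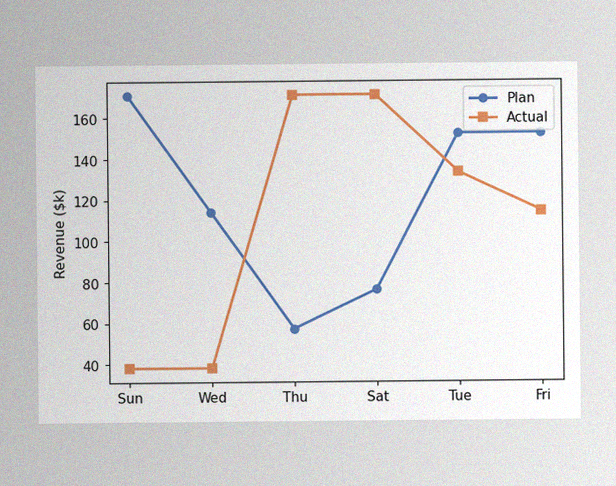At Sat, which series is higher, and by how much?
Actual, by $95k

The image has some photo noise and uneven lighting. At Sat, Actual sits above the other line by $95k.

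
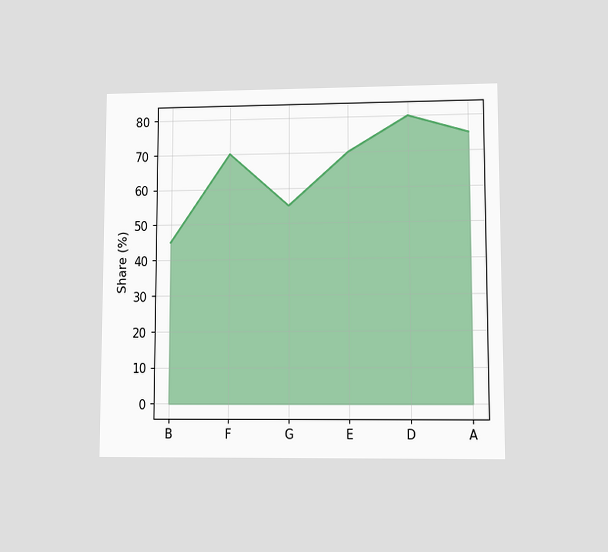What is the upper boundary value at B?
The chart is viewed at a slight angle. At B the upper boundary is at 45%.

45%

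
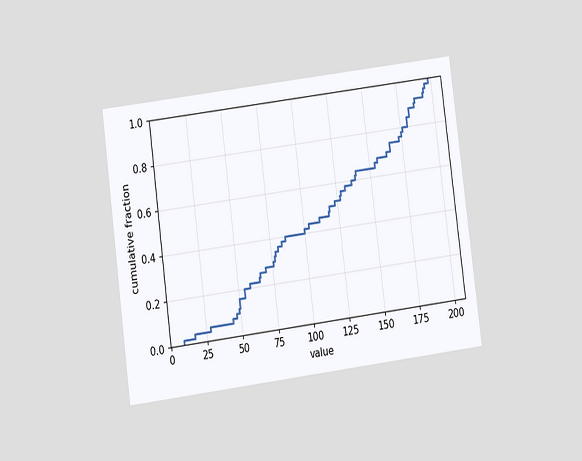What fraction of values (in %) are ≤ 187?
The chart is tilted about 7° counter-clockwise and viewed at a slight angle. At x=187 the ECDF step is at 92%.

92%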